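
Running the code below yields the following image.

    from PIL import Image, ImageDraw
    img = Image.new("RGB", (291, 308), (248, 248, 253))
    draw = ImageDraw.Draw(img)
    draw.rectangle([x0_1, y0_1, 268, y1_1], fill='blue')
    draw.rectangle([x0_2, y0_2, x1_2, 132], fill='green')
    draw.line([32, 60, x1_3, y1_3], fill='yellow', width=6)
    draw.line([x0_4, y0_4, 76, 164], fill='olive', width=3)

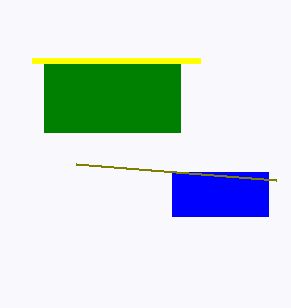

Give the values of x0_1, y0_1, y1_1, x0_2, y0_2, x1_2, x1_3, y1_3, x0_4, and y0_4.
x0_1 = 172
y0_1 = 172
y1_1 = 216
x0_2 = 44
y0_2 = 60
x1_2 = 180
x1_3 = 200
y1_3 = 60
x0_4 = 276
y0_4 = 180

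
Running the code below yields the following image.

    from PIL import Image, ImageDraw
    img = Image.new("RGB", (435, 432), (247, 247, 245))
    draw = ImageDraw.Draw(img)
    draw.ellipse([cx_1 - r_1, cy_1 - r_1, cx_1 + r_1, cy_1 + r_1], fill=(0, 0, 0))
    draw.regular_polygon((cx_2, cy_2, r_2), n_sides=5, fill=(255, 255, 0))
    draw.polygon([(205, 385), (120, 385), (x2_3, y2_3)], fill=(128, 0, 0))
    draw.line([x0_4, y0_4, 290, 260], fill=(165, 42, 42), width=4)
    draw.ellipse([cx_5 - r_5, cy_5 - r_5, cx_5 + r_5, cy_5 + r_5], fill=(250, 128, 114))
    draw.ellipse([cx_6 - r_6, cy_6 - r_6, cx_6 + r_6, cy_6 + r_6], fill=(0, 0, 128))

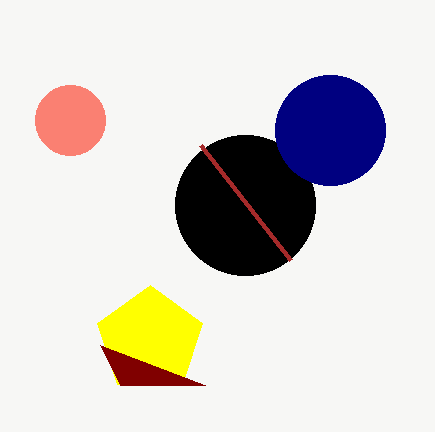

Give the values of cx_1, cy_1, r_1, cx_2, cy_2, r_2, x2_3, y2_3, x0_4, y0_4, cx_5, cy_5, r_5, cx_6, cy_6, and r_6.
cx_1 = 245; cy_1 = 205; r_1 = 70; cx_2 = 150; cy_2 = 340; r_2 = 55; x2_3 = 100; y2_3 = 345; x0_4 = 200; y0_4 = 145; cx_5 = 70; cy_5 = 120; r_5 = 35; cx_6 = 330; cy_6 = 130; r_6 = 55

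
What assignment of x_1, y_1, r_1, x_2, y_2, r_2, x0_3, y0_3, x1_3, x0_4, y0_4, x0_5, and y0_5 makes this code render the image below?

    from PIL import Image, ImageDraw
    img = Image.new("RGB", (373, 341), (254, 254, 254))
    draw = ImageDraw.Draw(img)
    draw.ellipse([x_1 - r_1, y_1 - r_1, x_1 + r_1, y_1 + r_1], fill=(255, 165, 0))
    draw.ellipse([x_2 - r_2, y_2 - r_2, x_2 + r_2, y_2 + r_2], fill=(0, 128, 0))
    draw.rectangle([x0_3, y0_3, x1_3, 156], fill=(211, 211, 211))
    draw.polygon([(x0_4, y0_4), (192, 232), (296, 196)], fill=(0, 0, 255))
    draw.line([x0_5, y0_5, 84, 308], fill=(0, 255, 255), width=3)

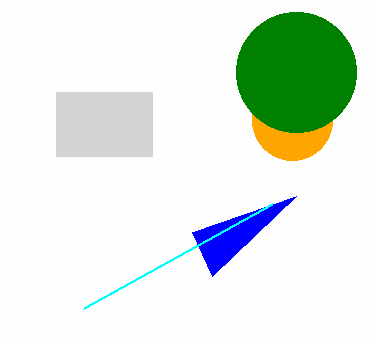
x_1 = 292; y_1 = 120; r_1 = 40; x_2 = 296; y_2 = 72; r_2 = 60; x0_3 = 56; y0_3 = 92; x1_3 = 152; x0_4 = 212; y0_4 = 276; x0_5 = 272; y0_5 = 204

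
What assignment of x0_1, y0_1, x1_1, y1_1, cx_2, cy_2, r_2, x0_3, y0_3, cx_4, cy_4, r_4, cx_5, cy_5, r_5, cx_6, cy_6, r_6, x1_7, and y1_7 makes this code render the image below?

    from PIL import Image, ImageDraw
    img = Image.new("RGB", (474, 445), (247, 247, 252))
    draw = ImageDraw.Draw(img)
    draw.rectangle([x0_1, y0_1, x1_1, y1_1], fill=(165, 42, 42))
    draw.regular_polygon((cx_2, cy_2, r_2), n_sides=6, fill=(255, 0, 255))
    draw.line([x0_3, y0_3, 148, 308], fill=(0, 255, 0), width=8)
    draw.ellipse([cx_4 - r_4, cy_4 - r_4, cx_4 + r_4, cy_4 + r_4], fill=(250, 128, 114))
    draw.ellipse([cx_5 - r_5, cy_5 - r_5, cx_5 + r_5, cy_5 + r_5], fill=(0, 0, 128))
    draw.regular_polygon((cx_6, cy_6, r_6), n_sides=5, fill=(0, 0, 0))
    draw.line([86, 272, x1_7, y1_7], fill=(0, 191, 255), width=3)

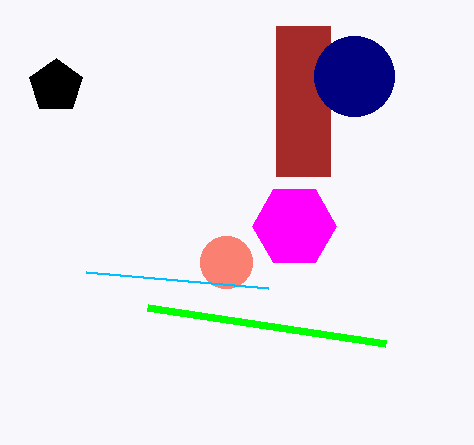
x0_1 = 276; y0_1 = 26; x1_1 = 330; y1_1 = 176; cx_2 = 294; cy_2 = 226; r_2 = 42; x0_3 = 386; y0_3 = 344; cx_4 = 226; cy_4 = 262; r_4 = 26; cx_5 = 354; cy_5 = 76; r_5 = 40; cx_6 = 56; cy_6 = 86; r_6 = 28; x1_7 = 268; y1_7 = 288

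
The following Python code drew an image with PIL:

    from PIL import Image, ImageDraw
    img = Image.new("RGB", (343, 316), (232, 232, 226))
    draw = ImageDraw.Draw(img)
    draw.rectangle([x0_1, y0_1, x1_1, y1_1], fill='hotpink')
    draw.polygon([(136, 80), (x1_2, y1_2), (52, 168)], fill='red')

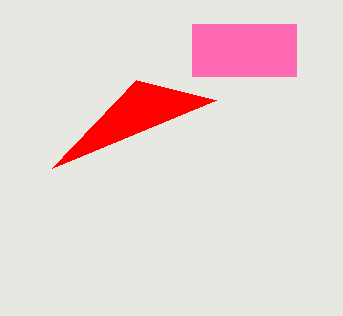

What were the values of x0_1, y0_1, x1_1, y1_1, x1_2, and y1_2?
x0_1 = 192, y0_1 = 24, x1_1 = 296, y1_1 = 76, x1_2 = 216, y1_2 = 100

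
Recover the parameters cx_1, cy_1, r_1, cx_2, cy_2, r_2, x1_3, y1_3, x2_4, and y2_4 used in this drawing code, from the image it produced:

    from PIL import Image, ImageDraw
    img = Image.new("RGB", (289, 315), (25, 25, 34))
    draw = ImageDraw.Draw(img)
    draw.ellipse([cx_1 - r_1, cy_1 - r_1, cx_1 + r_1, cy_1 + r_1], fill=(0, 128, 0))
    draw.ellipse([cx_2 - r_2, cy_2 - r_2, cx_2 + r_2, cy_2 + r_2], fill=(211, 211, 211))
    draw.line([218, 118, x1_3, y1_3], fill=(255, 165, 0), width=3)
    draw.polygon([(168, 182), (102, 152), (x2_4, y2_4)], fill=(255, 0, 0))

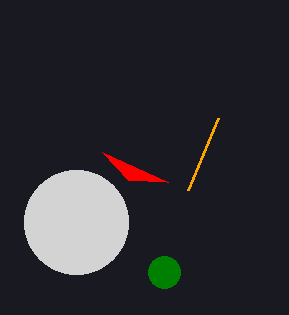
cx_1 = 164
cy_1 = 272
r_1 = 16
cx_2 = 76
cy_2 = 222
r_2 = 52
x1_3 = 188
y1_3 = 190
x2_4 = 128
y2_4 = 180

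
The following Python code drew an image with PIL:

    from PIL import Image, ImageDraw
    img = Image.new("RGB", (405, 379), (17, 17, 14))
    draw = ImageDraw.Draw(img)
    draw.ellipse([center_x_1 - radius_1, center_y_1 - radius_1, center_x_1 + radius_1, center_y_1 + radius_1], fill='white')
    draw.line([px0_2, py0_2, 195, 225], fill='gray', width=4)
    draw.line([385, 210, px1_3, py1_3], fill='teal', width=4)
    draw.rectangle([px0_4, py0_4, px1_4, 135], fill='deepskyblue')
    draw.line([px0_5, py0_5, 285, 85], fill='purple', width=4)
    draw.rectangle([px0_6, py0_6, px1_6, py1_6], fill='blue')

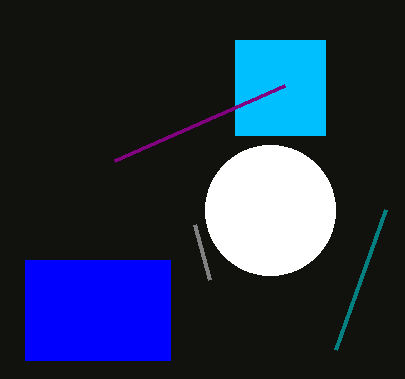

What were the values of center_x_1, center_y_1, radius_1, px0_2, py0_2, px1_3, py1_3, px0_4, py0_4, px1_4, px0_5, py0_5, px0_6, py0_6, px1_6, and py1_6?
center_x_1 = 270
center_y_1 = 210
radius_1 = 65
px0_2 = 210
py0_2 = 280
px1_3 = 335
py1_3 = 350
px0_4 = 235
py0_4 = 40
px1_4 = 325
px0_5 = 115
py0_5 = 160
px0_6 = 25
py0_6 = 260
px1_6 = 170
py1_6 = 360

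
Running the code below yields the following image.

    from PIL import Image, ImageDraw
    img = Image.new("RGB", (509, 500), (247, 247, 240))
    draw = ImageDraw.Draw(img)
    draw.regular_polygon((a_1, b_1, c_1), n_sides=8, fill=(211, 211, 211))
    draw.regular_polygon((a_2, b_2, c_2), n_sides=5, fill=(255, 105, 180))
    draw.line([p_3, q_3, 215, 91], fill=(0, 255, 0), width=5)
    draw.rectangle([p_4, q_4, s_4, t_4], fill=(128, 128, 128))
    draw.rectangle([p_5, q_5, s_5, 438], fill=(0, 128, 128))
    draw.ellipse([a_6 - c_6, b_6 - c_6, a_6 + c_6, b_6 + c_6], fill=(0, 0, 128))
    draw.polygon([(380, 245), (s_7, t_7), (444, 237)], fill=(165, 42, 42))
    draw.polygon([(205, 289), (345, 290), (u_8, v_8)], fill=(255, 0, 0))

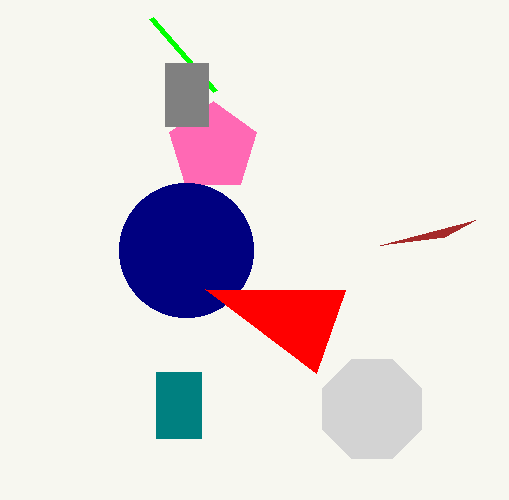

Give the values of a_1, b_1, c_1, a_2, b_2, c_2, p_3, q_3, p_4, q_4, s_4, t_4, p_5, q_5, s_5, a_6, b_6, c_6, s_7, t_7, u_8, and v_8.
a_1 = 372
b_1 = 409
c_1 = 54
a_2 = 213
b_2 = 147
c_2 = 46
p_3 = 151
q_3 = 18
p_4 = 165
q_4 = 63
s_4 = 208
t_4 = 126
p_5 = 156
q_5 = 372
s_5 = 201
a_6 = 186
b_6 = 250
c_6 = 67
s_7 = 475
t_7 = 220
u_8 = 316
v_8 = 373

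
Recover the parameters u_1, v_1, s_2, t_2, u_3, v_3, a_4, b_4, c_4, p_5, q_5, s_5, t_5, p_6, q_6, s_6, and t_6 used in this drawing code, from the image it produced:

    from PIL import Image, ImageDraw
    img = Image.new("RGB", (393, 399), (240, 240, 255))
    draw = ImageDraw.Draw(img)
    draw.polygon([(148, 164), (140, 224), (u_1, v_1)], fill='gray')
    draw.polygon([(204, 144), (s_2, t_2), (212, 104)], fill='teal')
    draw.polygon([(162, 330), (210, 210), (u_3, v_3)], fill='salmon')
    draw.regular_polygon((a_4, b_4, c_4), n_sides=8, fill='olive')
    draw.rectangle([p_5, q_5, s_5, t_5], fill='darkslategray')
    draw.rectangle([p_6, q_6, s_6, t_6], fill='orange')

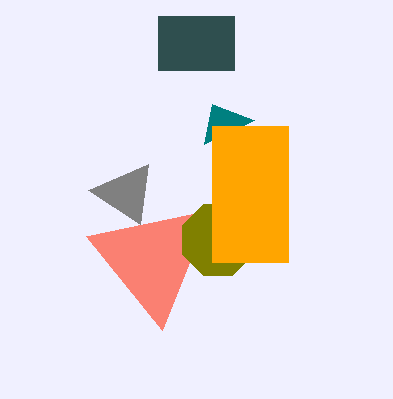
u_1 = 88, v_1 = 190, s_2 = 254, t_2 = 120, u_3 = 86, v_3 = 236, a_4 = 218, b_4 = 240, c_4 = 38, p_5 = 158, q_5 = 16, s_5 = 234, t_5 = 70, p_6 = 212, q_6 = 126, s_6 = 288, t_6 = 262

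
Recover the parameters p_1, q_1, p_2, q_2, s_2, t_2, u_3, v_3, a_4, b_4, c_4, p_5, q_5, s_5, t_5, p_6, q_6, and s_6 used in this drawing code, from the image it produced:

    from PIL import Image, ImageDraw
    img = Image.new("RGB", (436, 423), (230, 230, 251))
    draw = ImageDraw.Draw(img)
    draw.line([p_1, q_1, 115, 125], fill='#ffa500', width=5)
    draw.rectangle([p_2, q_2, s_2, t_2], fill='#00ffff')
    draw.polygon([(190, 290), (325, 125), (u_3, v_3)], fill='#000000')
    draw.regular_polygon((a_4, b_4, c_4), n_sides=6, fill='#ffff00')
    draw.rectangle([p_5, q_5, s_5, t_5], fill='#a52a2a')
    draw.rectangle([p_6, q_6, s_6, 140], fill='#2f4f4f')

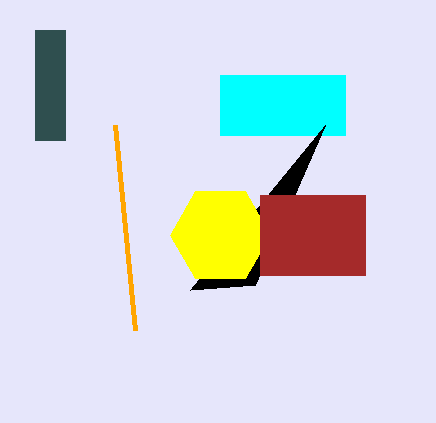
p_1 = 135
q_1 = 330
p_2 = 220
q_2 = 75
s_2 = 345
t_2 = 135
u_3 = 255
v_3 = 285
a_4 = 220
b_4 = 235
c_4 = 50
p_5 = 260
q_5 = 195
s_5 = 365
t_5 = 275
p_6 = 35
q_6 = 30
s_6 = 65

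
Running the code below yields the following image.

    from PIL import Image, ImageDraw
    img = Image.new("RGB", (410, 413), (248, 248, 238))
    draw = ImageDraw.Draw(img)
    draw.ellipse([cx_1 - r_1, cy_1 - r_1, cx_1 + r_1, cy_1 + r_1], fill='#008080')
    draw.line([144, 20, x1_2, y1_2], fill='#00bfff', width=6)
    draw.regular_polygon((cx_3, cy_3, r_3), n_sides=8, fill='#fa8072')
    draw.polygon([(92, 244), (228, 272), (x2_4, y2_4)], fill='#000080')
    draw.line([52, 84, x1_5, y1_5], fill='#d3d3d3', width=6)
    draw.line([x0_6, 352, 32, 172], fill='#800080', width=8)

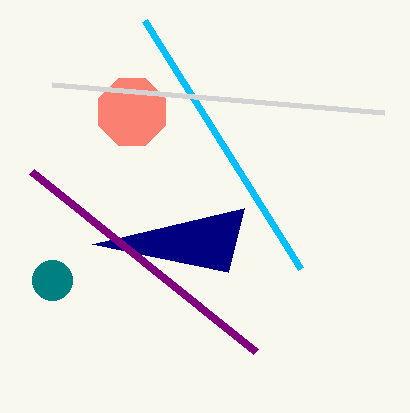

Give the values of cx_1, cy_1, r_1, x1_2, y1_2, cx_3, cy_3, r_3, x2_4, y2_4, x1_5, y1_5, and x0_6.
cx_1 = 52, cy_1 = 280, r_1 = 20, x1_2 = 300, y1_2 = 268, cx_3 = 132, cy_3 = 112, r_3 = 36, x2_4 = 244, y2_4 = 208, x1_5 = 384, y1_5 = 112, x0_6 = 256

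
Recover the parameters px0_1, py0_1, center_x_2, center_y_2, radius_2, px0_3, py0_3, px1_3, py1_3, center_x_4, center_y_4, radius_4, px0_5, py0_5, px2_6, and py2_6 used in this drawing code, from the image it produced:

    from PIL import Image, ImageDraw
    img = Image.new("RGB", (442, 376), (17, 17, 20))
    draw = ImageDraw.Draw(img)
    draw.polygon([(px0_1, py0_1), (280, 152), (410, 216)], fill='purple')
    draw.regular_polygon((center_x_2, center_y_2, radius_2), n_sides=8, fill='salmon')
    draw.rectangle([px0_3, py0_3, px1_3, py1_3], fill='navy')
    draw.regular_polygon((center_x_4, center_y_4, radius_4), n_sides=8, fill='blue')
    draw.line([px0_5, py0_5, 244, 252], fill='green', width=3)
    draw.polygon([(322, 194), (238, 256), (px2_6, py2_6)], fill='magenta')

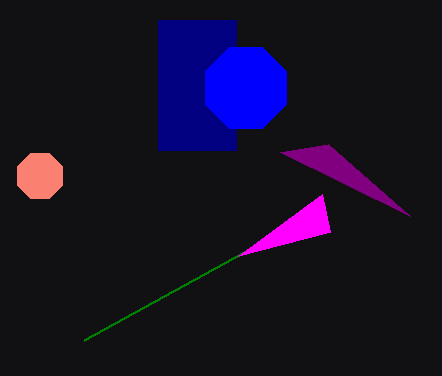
px0_1 = 328; py0_1 = 144; center_x_2 = 40; center_y_2 = 176; radius_2 = 24; px0_3 = 158; py0_3 = 20; px1_3 = 236; py1_3 = 150; center_x_4 = 246; center_y_4 = 88; radius_4 = 44; px0_5 = 84; py0_5 = 340; px2_6 = 330; py2_6 = 232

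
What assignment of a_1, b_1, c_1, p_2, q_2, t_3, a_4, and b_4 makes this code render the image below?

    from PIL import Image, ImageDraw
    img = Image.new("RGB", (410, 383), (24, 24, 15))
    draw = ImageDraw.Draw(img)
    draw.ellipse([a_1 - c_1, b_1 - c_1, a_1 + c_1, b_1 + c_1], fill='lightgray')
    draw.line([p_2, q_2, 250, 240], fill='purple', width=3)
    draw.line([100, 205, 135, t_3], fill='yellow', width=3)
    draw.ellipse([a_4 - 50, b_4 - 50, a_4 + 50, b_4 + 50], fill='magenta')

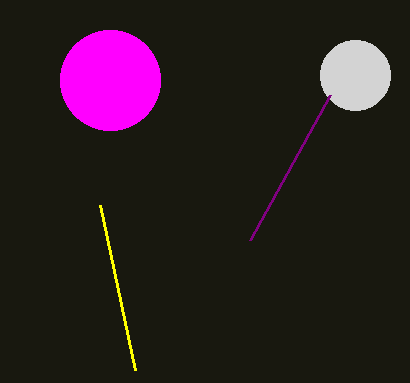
a_1 = 355; b_1 = 75; c_1 = 35; p_2 = 330; q_2 = 95; t_3 = 370; a_4 = 110; b_4 = 80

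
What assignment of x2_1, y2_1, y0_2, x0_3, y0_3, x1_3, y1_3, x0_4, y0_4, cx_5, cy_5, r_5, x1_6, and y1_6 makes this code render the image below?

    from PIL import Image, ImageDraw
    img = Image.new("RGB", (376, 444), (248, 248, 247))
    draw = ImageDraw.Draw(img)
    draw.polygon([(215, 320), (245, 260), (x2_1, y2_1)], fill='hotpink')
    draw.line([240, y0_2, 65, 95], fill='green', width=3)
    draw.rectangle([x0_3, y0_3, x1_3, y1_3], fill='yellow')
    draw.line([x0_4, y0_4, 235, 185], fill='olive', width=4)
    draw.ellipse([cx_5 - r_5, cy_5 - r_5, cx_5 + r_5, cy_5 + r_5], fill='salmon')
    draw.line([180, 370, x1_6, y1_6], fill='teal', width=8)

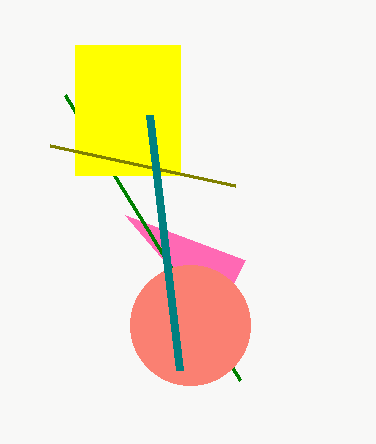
x2_1 = 125, y2_1 = 215, y0_2 = 380, x0_3 = 75, y0_3 = 45, x1_3 = 180, y1_3 = 175, x0_4 = 50, y0_4 = 145, cx_5 = 190, cy_5 = 325, r_5 = 60, x1_6 = 150, y1_6 = 115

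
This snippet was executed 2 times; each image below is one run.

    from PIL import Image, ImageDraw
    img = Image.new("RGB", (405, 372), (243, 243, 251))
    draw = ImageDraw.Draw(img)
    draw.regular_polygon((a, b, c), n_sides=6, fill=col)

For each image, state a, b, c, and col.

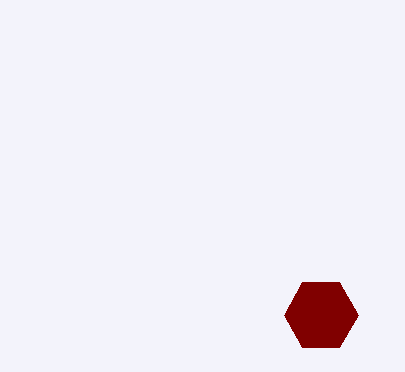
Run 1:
a = 321, b = 315, c = 37, col = 'maroon'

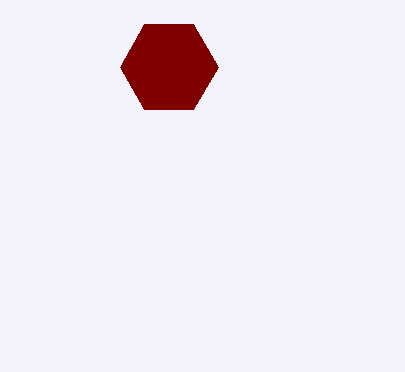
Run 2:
a = 169; b = 67; c = 49; col = 'maroon'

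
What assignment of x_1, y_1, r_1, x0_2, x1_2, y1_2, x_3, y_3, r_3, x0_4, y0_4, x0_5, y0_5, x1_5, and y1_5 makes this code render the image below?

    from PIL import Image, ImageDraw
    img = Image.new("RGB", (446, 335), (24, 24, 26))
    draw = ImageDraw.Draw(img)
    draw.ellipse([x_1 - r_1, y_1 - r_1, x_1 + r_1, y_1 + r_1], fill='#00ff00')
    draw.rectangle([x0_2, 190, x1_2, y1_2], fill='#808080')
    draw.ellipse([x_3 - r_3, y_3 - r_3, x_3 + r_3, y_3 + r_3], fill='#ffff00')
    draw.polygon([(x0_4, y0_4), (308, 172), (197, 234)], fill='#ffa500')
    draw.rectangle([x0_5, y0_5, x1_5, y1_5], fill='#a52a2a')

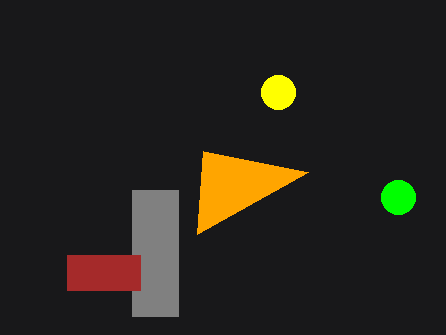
x_1 = 398, y_1 = 197, r_1 = 17, x0_2 = 132, x1_2 = 178, y1_2 = 316, x_3 = 278, y_3 = 92, r_3 = 17, x0_4 = 203, y0_4 = 151, x0_5 = 67, y0_5 = 255, x1_5 = 140, y1_5 = 290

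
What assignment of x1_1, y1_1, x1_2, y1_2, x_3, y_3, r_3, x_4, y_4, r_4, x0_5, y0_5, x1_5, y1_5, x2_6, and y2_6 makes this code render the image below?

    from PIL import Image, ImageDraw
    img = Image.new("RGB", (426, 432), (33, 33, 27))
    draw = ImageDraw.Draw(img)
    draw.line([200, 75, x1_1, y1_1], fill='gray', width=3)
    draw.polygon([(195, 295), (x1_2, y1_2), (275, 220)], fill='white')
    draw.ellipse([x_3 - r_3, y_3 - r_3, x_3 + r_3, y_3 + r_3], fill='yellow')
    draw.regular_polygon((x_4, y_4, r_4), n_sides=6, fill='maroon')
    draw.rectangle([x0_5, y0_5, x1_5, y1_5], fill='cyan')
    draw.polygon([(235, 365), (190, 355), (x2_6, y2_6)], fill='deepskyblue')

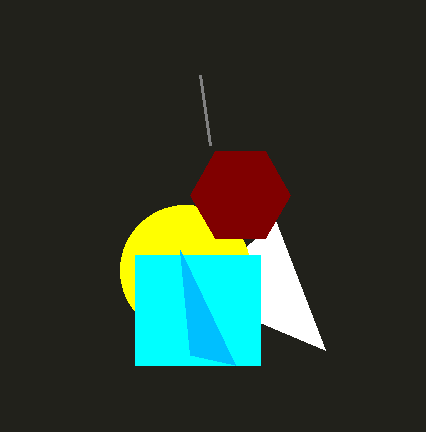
x1_1 = 210, y1_1 = 145, x1_2 = 325, y1_2 = 350, x_3 = 185, y_3 = 270, r_3 = 65, x_4 = 240, y_4 = 195, r_4 = 50, x0_5 = 135, y0_5 = 255, x1_5 = 260, y1_5 = 365, x2_6 = 180, y2_6 = 250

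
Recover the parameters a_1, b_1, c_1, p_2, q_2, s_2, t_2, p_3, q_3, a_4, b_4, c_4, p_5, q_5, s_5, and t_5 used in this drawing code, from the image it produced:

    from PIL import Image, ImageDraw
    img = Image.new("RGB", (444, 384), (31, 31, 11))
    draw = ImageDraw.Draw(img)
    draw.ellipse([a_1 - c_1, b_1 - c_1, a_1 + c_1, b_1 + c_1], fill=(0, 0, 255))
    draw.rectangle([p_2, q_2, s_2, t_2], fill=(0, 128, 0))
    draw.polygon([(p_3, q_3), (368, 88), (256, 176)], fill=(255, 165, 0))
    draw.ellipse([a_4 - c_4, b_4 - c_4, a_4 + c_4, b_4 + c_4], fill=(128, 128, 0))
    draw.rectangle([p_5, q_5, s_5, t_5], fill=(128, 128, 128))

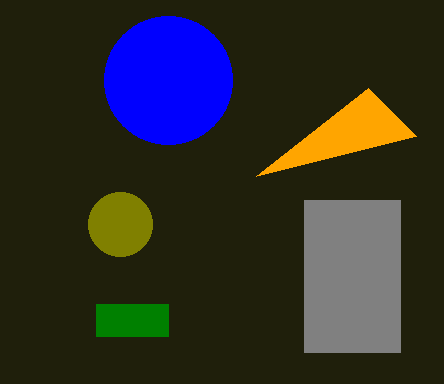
a_1 = 168
b_1 = 80
c_1 = 64
p_2 = 96
q_2 = 304
s_2 = 168
t_2 = 336
p_3 = 416
q_3 = 136
a_4 = 120
b_4 = 224
c_4 = 32
p_5 = 304
q_5 = 200
s_5 = 400
t_5 = 352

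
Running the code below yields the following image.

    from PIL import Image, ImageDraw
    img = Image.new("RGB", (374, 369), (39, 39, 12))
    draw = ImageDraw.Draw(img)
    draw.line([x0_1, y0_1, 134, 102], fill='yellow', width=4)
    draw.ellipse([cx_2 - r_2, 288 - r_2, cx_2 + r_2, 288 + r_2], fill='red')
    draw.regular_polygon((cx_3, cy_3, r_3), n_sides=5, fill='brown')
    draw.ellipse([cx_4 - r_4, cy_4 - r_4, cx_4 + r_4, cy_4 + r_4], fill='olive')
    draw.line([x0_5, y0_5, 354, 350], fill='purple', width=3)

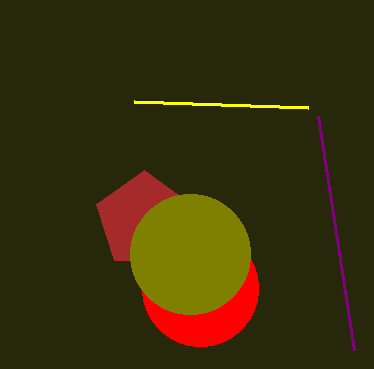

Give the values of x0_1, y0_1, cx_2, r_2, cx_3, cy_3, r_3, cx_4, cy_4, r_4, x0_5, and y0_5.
x0_1 = 308, y0_1 = 108, cx_2 = 200, r_2 = 58, cx_3 = 144, cy_3 = 220, r_3 = 50, cx_4 = 190, cy_4 = 254, r_4 = 60, x0_5 = 318, y0_5 = 116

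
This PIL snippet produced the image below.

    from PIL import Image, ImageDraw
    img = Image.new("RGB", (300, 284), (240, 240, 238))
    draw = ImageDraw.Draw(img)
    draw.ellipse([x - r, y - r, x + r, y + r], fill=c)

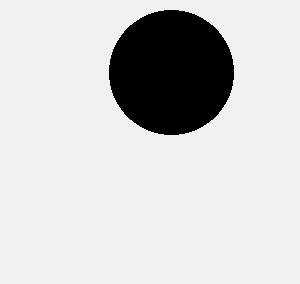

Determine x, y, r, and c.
x = 171, y = 72, r = 62, c = 'black'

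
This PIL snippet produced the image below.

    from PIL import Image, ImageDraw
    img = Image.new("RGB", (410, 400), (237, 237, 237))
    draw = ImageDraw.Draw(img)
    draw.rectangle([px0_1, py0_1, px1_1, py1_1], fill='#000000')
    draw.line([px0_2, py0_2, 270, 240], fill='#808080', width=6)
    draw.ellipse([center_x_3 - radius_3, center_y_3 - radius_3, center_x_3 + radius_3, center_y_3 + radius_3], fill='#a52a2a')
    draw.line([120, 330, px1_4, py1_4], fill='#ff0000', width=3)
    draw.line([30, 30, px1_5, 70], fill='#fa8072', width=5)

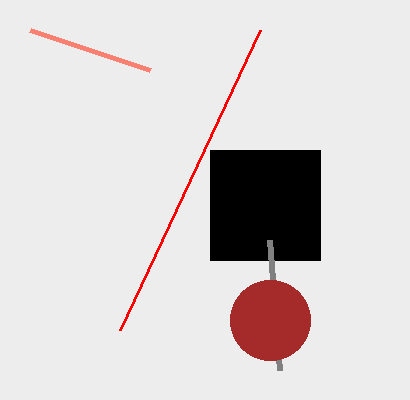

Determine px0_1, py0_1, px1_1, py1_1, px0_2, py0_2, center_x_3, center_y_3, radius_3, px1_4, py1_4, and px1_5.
px0_1 = 210, py0_1 = 150, px1_1 = 320, py1_1 = 260, px0_2 = 280, py0_2 = 370, center_x_3 = 270, center_y_3 = 320, radius_3 = 40, px1_4 = 260, py1_4 = 30, px1_5 = 150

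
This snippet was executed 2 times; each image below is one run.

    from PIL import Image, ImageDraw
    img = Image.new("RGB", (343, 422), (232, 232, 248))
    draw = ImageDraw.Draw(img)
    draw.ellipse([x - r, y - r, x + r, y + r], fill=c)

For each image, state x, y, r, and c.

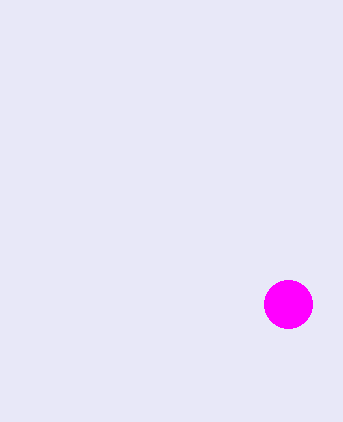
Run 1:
x = 288
y = 304
r = 24
c = 'magenta'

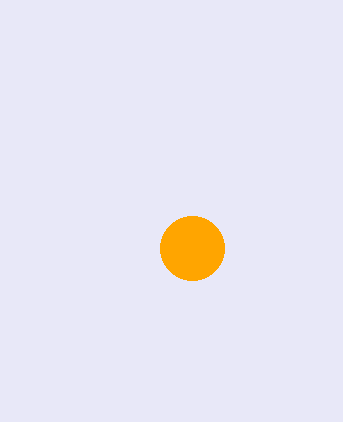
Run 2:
x = 192, y = 248, r = 32, c = 'orange'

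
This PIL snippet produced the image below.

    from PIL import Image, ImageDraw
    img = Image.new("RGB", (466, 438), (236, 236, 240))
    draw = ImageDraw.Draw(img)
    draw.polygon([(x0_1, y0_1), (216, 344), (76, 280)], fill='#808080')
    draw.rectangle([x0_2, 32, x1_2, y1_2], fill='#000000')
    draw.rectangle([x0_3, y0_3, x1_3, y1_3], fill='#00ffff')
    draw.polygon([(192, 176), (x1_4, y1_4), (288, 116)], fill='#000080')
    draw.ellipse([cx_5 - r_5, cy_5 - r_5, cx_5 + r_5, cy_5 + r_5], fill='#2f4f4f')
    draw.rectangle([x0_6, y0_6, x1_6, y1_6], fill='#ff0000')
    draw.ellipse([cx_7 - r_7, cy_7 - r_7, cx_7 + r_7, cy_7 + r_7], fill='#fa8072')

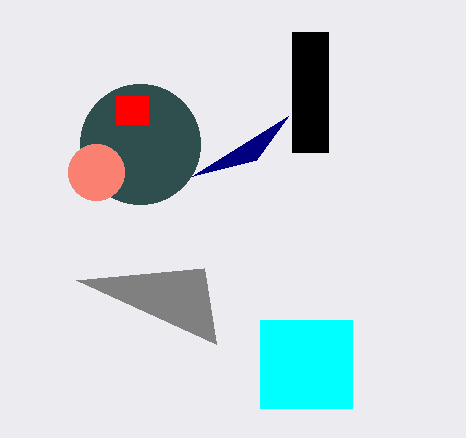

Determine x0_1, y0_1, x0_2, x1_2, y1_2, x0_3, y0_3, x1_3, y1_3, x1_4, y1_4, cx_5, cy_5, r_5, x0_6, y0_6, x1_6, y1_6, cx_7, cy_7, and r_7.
x0_1 = 204
y0_1 = 268
x0_2 = 292
x1_2 = 328
y1_2 = 152
x0_3 = 260
y0_3 = 320
x1_3 = 352
y1_3 = 408
x1_4 = 256
y1_4 = 160
cx_5 = 140
cy_5 = 144
r_5 = 60
x0_6 = 116
y0_6 = 96
x1_6 = 148
y1_6 = 124
cx_7 = 96
cy_7 = 172
r_7 = 28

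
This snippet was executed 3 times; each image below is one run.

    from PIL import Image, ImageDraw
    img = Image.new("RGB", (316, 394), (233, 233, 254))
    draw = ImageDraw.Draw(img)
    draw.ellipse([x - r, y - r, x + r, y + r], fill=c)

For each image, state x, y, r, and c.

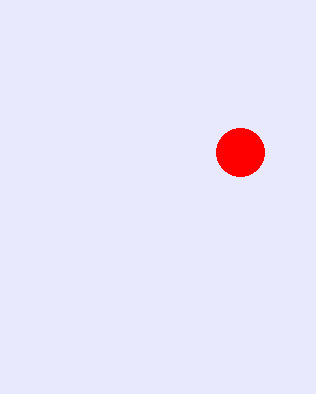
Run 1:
x = 240; y = 152; r = 24; c = 'red'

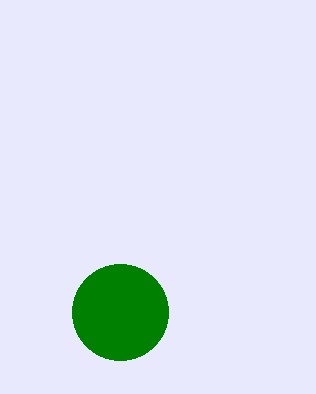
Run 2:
x = 120, y = 312, r = 48, c = 'green'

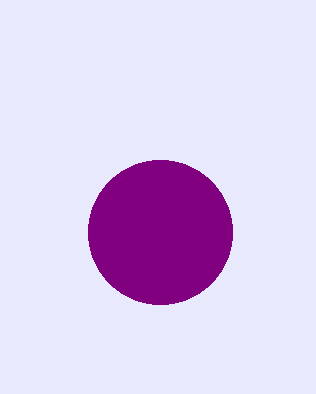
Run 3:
x = 160; y = 232; r = 72; c = 'purple'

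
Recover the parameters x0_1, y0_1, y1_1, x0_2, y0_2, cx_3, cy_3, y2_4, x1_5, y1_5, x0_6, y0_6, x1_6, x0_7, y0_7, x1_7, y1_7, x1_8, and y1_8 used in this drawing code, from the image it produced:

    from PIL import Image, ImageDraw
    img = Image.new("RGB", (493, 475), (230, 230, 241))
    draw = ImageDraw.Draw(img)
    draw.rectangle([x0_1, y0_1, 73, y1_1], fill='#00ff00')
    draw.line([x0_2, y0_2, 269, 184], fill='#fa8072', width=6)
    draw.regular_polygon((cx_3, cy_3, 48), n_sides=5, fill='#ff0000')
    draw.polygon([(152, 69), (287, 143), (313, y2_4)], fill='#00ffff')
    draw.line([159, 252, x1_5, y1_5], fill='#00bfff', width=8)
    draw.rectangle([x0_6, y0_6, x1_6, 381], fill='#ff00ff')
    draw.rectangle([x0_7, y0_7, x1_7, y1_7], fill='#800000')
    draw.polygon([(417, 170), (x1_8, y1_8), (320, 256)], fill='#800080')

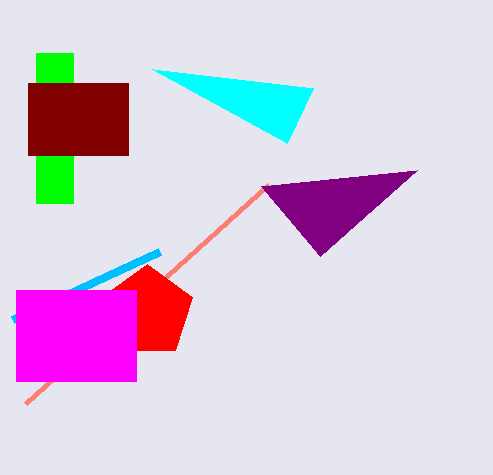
x0_1 = 36
y0_1 = 53
y1_1 = 203
x0_2 = 26
y0_2 = 403
cx_3 = 147
cy_3 = 312
y2_4 = 88
x1_5 = 12
y1_5 = 320
x0_6 = 16
y0_6 = 290
x1_6 = 136
x0_7 = 28
y0_7 = 83
x1_7 = 128
y1_7 = 155
x1_8 = 261
y1_8 = 186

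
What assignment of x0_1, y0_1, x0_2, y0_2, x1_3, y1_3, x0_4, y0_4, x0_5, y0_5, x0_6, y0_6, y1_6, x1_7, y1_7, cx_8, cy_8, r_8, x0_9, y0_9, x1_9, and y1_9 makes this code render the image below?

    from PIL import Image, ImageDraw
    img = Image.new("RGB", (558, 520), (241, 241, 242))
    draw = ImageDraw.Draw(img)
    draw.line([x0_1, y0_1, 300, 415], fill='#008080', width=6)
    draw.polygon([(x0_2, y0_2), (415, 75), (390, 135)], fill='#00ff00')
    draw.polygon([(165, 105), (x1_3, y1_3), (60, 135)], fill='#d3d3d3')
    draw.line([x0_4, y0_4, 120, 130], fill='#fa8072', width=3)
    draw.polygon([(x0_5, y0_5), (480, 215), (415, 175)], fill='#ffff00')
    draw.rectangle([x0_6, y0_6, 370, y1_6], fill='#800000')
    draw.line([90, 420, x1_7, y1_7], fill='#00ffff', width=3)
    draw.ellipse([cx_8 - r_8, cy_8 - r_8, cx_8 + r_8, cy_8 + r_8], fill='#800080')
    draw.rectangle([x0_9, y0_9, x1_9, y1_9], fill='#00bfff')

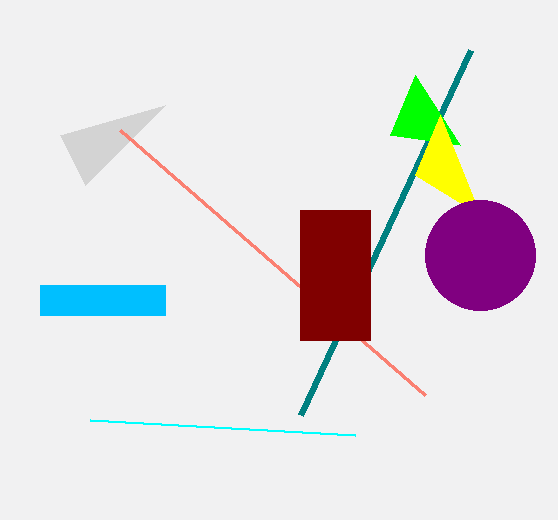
x0_1 = 470; y0_1 = 50; x0_2 = 460; y0_2 = 145; x1_3 = 85; y1_3 = 185; x0_4 = 425; y0_4 = 395; x0_5 = 440; y0_5 = 115; x0_6 = 300; y0_6 = 210; y1_6 = 340; x1_7 = 355; y1_7 = 435; cx_8 = 480; cy_8 = 255; r_8 = 55; x0_9 = 40; y0_9 = 285; x1_9 = 165; y1_9 = 315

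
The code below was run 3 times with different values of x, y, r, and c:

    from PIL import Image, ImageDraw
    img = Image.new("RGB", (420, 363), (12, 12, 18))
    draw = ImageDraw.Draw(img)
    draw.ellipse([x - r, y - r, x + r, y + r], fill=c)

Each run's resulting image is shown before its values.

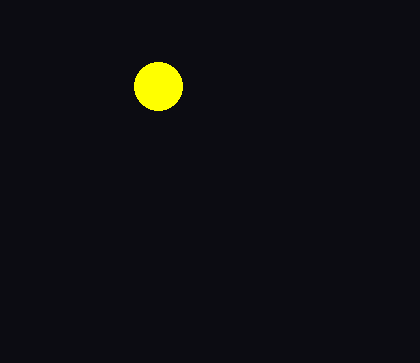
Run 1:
x = 158, y = 86, r = 24, c = 'yellow'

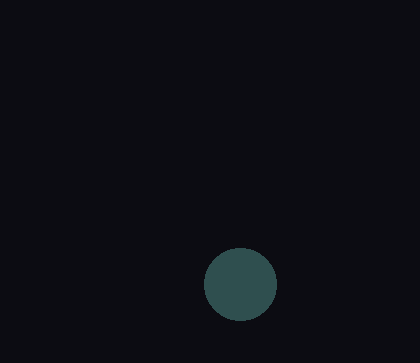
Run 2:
x = 240, y = 284, r = 36, c = 'darkslategray'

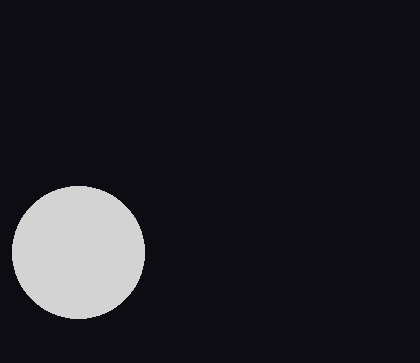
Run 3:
x = 78, y = 252, r = 66, c = 'lightgray'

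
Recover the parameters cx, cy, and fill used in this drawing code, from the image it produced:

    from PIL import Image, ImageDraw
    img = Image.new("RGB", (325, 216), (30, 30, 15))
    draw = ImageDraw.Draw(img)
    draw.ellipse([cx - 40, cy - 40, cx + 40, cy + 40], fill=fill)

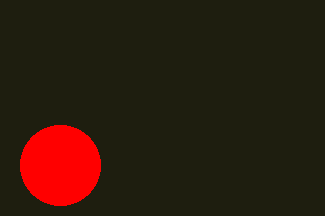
cx = 60
cy = 165
fill = 'red'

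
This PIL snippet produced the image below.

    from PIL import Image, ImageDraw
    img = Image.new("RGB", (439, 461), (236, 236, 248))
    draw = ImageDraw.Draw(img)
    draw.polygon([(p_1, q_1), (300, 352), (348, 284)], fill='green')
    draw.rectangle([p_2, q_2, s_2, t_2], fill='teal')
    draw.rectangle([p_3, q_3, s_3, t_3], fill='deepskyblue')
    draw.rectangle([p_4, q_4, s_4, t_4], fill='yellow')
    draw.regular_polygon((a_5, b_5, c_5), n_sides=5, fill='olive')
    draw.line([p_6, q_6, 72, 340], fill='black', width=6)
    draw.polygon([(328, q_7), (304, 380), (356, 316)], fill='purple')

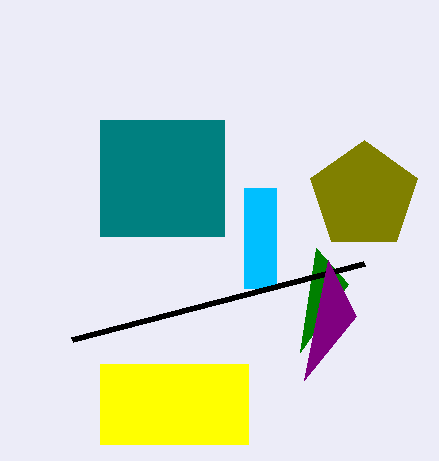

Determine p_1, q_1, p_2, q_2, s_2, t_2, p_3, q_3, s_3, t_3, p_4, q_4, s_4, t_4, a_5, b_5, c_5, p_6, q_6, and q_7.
p_1 = 316, q_1 = 248, p_2 = 100, q_2 = 120, s_2 = 224, t_2 = 236, p_3 = 244, q_3 = 188, s_3 = 276, t_3 = 288, p_4 = 100, q_4 = 364, s_4 = 248, t_4 = 444, a_5 = 364, b_5 = 196, c_5 = 56, p_6 = 364, q_6 = 264, q_7 = 260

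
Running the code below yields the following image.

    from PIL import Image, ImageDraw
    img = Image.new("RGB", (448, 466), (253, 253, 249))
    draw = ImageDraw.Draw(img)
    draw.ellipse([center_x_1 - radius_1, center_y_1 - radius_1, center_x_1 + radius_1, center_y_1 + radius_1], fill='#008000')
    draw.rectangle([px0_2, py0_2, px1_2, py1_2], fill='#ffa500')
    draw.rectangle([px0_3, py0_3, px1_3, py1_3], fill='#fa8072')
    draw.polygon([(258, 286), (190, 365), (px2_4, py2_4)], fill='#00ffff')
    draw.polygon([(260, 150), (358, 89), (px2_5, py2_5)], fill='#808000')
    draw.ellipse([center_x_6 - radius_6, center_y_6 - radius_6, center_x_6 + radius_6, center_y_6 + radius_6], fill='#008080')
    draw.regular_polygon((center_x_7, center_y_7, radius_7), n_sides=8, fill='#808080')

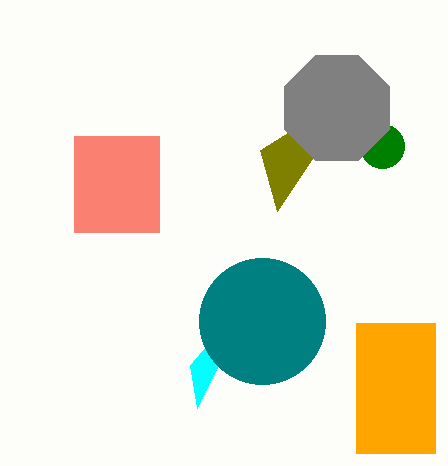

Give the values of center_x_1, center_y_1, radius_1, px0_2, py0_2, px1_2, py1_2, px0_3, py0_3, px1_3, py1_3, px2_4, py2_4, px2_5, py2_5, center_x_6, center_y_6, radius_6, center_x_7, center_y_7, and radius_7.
center_x_1 = 382
center_y_1 = 146
radius_1 = 22
px0_2 = 356
py0_2 = 323
px1_2 = 435
py1_2 = 453
px0_3 = 74
py0_3 = 136
px1_3 = 159
py1_3 = 232
px2_4 = 197
py2_4 = 408
px2_5 = 277
py2_5 = 211
center_x_6 = 262
center_y_6 = 321
radius_6 = 63
center_x_7 = 337
center_y_7 = 108
radius_7 = 57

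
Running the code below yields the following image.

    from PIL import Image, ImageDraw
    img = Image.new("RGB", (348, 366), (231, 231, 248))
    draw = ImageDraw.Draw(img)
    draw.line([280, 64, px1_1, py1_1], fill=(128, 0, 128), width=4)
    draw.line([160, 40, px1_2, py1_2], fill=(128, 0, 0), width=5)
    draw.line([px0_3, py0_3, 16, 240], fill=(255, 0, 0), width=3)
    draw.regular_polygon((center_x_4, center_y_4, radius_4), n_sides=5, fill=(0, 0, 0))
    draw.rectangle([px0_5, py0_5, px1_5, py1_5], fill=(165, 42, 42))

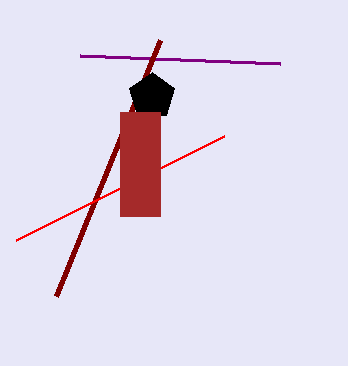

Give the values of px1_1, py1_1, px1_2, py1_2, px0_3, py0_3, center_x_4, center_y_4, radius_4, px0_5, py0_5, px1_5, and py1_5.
px1_1 = 80
py1_1 = 56
px1_2 = 56
py1_2 = 296
px0_3 = 224
py0_3 = 136
center_x_4 = 152
center_y_4 = 96
radius_4 = 24
px0_5 = 120
py0_5 = 112
px1_5 = 160
py1_5 = 216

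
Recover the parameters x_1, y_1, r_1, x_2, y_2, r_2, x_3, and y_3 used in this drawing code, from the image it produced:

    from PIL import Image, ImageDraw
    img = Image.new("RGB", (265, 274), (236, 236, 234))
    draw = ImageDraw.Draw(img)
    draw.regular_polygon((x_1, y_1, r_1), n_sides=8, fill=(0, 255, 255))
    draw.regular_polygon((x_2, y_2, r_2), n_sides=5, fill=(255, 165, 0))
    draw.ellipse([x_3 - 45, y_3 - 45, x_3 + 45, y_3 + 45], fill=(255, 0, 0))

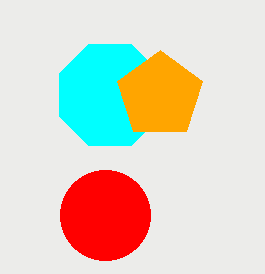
x_1 = 110
y_1 = 95
r_1 = 55
x_2 = 160
y_2 = 95
r_2 = 45
x_3 = 105
y_3 = 215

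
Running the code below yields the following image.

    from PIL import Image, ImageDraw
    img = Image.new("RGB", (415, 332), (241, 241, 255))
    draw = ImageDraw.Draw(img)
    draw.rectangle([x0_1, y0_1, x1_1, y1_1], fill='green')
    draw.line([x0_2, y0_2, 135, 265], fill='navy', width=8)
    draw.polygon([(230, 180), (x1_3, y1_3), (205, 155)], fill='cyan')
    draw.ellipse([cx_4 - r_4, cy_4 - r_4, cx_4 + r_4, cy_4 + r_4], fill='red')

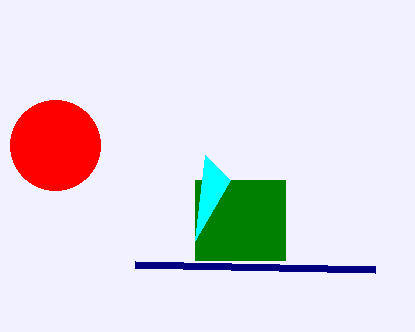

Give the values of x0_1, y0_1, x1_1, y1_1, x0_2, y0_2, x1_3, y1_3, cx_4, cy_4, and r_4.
x0_1 = 195
y0_1 = 180
x1_1 = 285
y1_1 = 260
x0_2 = 375
y0_2 = 270
x1_3 = 195
y1_3 = 240
cx_4 = 55
cy_4 = 145
r_4 = 45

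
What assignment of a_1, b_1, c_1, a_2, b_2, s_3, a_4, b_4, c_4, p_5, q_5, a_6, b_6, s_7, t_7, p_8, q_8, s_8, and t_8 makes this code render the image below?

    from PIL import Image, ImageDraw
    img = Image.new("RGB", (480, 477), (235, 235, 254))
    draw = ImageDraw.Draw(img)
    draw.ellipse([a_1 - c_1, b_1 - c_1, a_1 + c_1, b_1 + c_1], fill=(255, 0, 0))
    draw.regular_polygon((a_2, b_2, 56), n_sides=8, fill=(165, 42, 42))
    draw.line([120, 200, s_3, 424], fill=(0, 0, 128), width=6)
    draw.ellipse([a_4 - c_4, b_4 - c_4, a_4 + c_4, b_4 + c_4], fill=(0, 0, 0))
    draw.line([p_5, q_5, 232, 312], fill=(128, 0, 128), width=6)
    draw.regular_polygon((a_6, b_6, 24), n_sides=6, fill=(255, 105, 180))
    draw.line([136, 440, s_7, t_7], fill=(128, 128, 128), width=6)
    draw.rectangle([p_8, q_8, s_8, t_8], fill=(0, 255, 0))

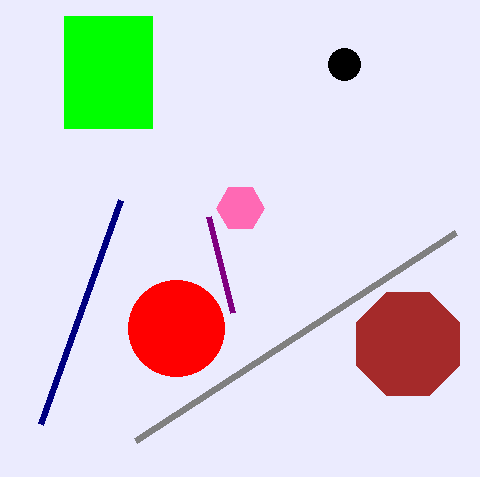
a_1 = 176, b_1 = 328, c_1 = 48, a_2 = 408, b_2 = 344, s_3 = 40, a_4 = 344, b_4 = 64, c_4 = 16, p_5 = 208, q_5 = 216, a_6 = 240, b_6 = 208, s_7 = 456, t_7 = 232, p_8 = 64, q_8 = 16, s_8 = 152, t_8 = 128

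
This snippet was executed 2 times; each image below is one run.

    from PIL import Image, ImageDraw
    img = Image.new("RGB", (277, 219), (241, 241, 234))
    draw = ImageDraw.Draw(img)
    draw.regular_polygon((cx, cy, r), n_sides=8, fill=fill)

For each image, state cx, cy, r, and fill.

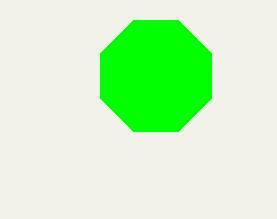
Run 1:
cx = 156; cy = 76; r = 60; fill = 'lime'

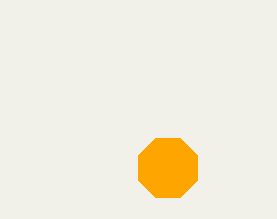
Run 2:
cx = 168, cy = 168, r = 32, fill = 'orange'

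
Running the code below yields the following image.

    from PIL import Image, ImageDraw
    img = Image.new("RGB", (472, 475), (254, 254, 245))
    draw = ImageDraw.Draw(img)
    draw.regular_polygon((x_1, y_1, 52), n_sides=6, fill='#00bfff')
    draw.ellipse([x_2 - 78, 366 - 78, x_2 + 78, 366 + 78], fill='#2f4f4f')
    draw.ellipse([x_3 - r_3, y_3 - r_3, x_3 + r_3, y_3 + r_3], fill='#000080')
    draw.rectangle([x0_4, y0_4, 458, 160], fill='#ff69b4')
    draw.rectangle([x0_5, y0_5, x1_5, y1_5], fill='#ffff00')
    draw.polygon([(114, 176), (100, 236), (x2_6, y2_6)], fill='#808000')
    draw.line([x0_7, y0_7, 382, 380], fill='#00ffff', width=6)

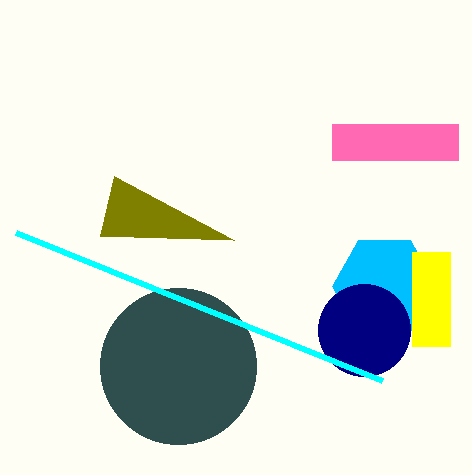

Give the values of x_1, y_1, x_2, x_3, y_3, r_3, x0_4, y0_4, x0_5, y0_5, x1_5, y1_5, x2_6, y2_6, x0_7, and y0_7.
x_1 = 384
y_1 = 286
x_2 = 178
x_3 = 364
y_3 = 330
r_3 = 46
x0_4 = 332
y0_4 = 124
x0_5 = 412
y0_5 = 252
x1_5 = 450
y1_5 = 346
x2_6 = 234
y2_6 = 240
x0_7 = 16
y0_7 = 232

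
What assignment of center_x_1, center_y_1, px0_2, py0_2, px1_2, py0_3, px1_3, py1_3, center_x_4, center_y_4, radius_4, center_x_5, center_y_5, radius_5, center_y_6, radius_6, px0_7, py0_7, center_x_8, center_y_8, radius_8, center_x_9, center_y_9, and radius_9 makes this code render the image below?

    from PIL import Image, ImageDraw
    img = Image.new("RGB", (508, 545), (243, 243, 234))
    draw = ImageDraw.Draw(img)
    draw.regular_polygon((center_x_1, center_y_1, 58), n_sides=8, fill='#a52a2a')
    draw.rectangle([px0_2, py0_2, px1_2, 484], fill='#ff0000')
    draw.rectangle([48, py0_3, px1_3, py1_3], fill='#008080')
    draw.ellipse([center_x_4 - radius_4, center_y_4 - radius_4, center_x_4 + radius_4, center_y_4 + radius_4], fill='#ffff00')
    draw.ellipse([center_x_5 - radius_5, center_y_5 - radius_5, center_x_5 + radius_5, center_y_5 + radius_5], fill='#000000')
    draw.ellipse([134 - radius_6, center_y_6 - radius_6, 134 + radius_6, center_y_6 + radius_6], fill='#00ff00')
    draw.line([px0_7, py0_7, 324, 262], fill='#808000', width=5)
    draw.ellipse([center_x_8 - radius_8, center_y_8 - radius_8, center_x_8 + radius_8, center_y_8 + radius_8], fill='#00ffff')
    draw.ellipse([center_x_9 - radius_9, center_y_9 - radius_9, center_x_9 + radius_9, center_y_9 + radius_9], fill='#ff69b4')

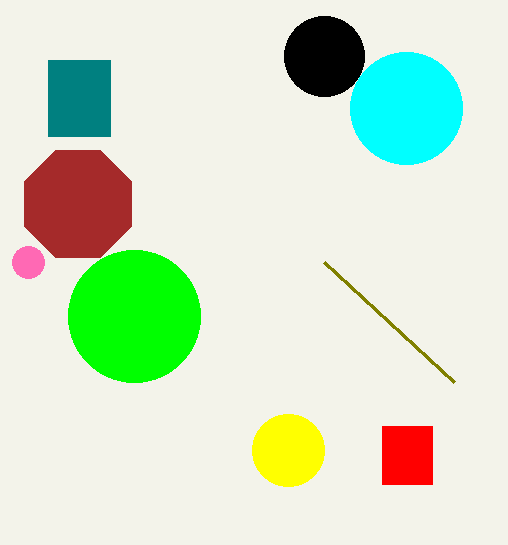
center_x_1 = 78; center_y_1 = 204; px0_2 = 382; py0_2 = 426; px1_2 = 432; py0_3 = 60; px1_3 = 110; py1_3 = 136; center_x_4 = 288; center_y_4 = 450; radius_4 = 36; center_x_5 = 324; center_y_5 = 56; radius_5 = 40; center_y_6 = 316; radius_6 = 66; px0_7 = 454; py0_7 = 382; center_x_8 = 406; center_y_8 = 108; radius_8 = 56; center_x_9 = 28; center_y_9 = 262; radius_9 = 16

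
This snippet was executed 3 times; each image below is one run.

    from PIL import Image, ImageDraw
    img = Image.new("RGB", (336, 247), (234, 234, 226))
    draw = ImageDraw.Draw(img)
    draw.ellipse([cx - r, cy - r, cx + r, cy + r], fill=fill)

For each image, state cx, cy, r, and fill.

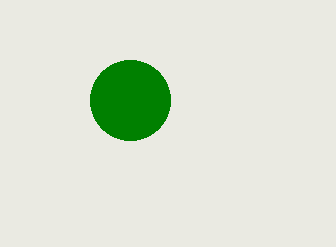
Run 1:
cx = 130; cy = 100; r = 40; fill = 'green'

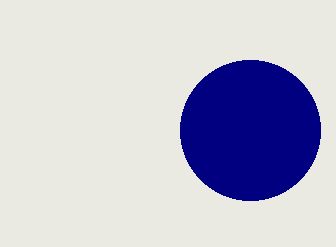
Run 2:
cx = 250, cy = 130, r = 70, fill = 'navy'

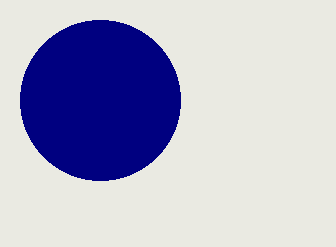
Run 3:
cx = 100, cy = 100, r = 80, fill = 'navy'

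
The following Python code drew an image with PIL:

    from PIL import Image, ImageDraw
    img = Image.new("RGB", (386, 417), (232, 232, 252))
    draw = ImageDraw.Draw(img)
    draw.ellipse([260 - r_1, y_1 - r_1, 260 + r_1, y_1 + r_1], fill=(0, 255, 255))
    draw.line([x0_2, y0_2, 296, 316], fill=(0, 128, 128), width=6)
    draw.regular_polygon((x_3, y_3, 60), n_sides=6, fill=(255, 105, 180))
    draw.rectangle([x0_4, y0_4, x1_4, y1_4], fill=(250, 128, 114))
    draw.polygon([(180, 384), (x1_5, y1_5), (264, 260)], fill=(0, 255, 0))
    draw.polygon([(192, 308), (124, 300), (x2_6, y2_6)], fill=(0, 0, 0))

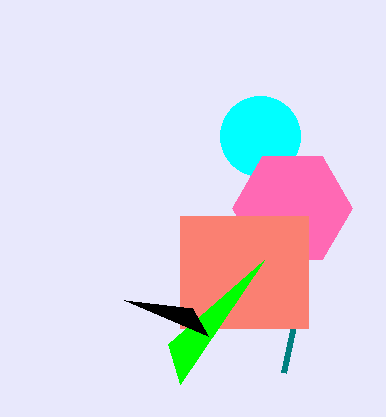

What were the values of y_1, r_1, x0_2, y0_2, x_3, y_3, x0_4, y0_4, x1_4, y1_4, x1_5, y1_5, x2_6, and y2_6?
y_1 = 136
r_1 = 40
x0_2 = 284
y0_2 = 372
x_3 = 292
y_3 = 208
x0_4 = 180
y0_4 = 216
x1_4 = 308
y1_4 = 328
x1_5 = 168
y1_5 = 344
x2_6 = 208
y2_6 = 336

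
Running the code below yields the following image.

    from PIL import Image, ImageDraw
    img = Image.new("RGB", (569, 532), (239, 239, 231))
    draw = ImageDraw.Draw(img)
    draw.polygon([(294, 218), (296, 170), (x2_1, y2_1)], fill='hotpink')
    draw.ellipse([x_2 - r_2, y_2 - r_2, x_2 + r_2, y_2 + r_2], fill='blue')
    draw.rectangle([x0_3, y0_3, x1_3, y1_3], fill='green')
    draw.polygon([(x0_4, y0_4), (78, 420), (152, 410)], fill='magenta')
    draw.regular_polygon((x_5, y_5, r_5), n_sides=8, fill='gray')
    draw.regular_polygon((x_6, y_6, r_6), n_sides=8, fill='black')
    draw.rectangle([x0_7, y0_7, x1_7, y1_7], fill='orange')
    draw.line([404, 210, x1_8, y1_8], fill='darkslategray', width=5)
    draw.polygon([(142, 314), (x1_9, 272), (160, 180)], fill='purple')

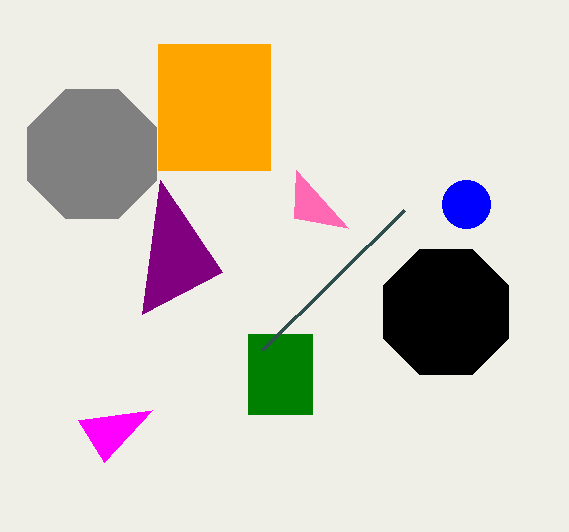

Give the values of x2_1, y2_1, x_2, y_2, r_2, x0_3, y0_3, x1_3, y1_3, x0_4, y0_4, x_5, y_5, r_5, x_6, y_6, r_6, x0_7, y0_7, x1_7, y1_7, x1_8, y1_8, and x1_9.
x2_1 = 348, y2_1 = 228, x_2 = 466, y_2 = 204, r_2 = 24, x0_3 = 248, y0_3 = 334, x1_3 = 312, y1_3 = 414, x0_4 = 104, y0_4 = 462, x_5 = 92, y_5 = 154, r_5 = 70, x_6 = 446, y_6 = 312, r_6 = 68, x0_7 = 158, y0_7 = 44, x1_7 = 270, y1_7 = 170, x1_8 = 262, y1_8 = 350, x1_9 = 222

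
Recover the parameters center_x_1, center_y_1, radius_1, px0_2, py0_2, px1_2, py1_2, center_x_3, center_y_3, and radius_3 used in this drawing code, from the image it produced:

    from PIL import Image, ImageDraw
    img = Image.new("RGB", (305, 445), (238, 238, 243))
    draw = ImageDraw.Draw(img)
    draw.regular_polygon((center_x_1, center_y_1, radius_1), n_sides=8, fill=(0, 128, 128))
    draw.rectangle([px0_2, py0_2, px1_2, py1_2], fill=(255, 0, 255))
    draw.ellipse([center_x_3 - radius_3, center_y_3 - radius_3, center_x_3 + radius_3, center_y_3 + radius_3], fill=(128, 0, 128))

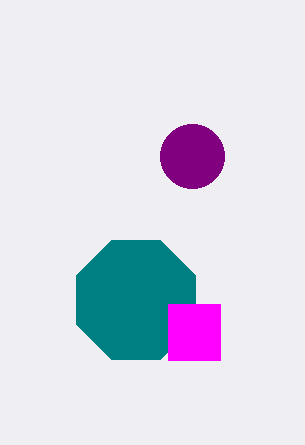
center_x_1 = 136; center_y_1 = 300; radius_1 = 64; px0_2 = 168; py0_2 = 304; px1_2 = 220; py1_2 = 360; center_x_3 = 192; center_y_3 = 156; radius_3 = 32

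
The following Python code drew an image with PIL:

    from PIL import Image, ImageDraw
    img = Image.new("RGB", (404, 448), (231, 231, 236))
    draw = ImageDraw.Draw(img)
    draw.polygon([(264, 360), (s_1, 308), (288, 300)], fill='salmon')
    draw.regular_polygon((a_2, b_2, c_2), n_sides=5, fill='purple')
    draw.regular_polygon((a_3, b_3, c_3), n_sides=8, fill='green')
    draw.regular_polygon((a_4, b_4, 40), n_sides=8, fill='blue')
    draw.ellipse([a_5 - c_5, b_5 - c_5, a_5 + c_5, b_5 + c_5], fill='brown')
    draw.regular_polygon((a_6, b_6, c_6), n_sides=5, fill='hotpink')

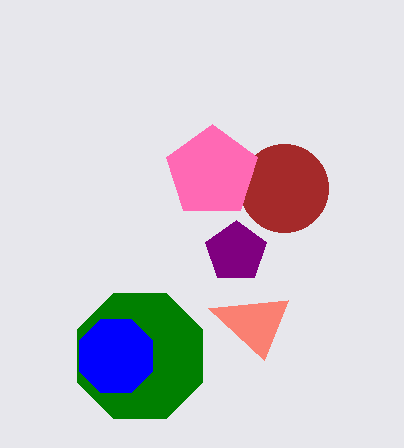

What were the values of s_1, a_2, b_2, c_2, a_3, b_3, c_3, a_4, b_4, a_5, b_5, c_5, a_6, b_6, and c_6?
s_1 = 208
a_2 = 236
b_2 = 252
c_2 = 32
a_3 = 140
b_3 = 356
c_3 = 68
a_4 = 116
b_4 = 356
a_5 = 284
b_5 = 188
c_5 = 44
a_6 = 212
b_6 = 172
c_6 = 48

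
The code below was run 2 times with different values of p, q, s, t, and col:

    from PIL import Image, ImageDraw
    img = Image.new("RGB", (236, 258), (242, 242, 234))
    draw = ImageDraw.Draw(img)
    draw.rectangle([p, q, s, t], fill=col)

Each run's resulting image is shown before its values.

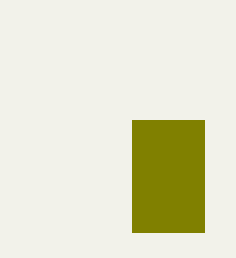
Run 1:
p = 132; q = 120; s = 204; t = 232; col = 'olive'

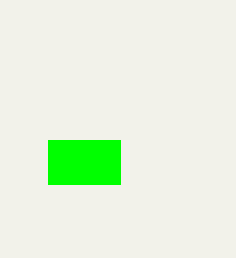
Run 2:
p = 48
q = 140
s = 120
t = 184
col = 'lime'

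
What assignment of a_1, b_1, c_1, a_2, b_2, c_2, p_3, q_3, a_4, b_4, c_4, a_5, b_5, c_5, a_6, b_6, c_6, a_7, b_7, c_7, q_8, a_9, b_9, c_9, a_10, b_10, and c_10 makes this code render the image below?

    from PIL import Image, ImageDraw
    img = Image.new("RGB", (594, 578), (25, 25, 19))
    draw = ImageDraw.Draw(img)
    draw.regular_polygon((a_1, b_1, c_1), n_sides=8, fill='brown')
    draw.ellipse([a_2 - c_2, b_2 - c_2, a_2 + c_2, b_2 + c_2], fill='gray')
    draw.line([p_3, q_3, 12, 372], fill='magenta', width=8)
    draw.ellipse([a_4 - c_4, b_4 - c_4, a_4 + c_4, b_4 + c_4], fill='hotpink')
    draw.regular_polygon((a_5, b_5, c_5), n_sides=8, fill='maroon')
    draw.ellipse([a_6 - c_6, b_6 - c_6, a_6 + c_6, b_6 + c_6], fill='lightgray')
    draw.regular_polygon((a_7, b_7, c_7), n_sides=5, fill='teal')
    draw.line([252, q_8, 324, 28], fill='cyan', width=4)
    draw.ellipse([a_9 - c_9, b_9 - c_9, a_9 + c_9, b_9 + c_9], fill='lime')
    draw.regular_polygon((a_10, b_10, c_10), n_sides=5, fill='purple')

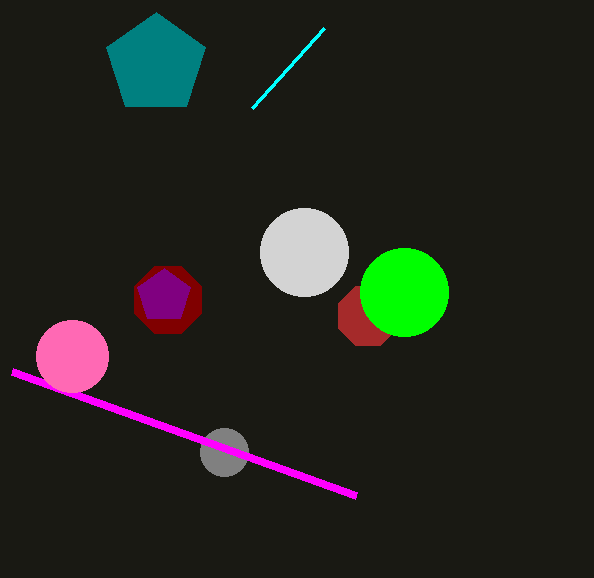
a_1 = 368
b_1 = 316
c_1 = 32
a_2 = 224
b_2 = 452
c_2 = 24
p_3 = 356
q_3 = 496
a_4 = 72
b_4 = 356
c_4 = 36
a_5 = 168
b_5 = 300
c_5 = 36
a_6 = 304
b_6 = 252
c_6 = 44
a_7 = 156
b_7 = 64
c_7 = 52
q_8 = 108
a_9 = 404
b_9 = 292
c_9 = 44
a_10 = 164
b_10 = 296
c_10 = 28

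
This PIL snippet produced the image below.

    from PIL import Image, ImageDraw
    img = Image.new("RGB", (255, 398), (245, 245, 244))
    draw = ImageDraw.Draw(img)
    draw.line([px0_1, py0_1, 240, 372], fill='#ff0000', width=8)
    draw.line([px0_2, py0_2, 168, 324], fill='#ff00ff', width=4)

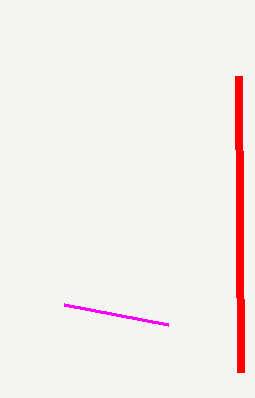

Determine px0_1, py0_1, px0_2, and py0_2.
px0_1 = 238
py0_1 = 76
px0_2 = 64
py0_2 = 304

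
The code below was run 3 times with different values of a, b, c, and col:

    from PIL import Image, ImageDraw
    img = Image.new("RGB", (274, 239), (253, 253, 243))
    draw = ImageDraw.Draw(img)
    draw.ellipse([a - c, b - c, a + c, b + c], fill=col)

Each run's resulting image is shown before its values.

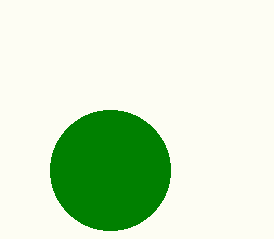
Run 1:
a = 110; b = 170; c = 60; col = 'green'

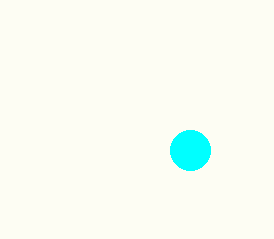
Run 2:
a = 190, b = 150, c = 20, col = 'cyan'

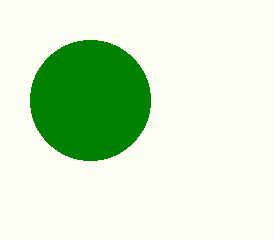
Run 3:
a = 90; b = 100; c = 60; col = 'green'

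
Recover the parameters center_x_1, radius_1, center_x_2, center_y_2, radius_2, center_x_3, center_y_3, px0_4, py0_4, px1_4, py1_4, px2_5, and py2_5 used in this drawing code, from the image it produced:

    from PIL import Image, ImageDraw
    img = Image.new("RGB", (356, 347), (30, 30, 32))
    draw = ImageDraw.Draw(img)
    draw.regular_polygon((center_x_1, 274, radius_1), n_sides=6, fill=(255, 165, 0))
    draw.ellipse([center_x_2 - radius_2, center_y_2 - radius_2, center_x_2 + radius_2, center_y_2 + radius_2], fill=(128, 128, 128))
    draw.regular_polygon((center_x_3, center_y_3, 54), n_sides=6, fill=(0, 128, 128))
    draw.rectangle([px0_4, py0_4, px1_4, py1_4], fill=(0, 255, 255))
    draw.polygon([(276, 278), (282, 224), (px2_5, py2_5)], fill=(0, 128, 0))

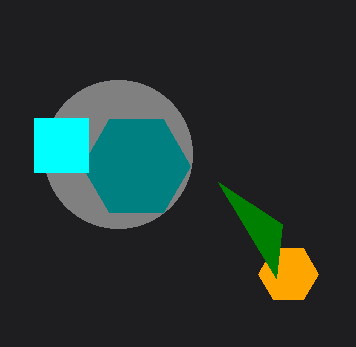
center_x_1 = 288
radius_1 = 30
center_x_2 = 118
center_y_2 = 154
radius_2 = 74
center_x_3 = 136
center_y_3 = 166
px0_4 = 34
py0_4 = 118
px1_4 = 88
py1_4 = 172
px2_5 = 218
py2_5 = 182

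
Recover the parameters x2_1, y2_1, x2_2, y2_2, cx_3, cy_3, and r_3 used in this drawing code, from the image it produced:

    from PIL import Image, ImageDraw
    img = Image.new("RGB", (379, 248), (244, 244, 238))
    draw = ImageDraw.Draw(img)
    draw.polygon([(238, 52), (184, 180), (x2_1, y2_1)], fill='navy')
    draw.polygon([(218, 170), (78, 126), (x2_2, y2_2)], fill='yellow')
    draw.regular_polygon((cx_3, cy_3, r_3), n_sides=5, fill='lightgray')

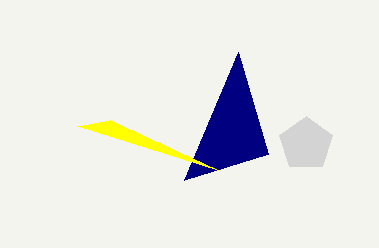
x2_1 = 268
y2_1 = 154
x2_2 = 110
y2_2 = 120
cx_3 = 306
cy_3 = 144
r_3 = 28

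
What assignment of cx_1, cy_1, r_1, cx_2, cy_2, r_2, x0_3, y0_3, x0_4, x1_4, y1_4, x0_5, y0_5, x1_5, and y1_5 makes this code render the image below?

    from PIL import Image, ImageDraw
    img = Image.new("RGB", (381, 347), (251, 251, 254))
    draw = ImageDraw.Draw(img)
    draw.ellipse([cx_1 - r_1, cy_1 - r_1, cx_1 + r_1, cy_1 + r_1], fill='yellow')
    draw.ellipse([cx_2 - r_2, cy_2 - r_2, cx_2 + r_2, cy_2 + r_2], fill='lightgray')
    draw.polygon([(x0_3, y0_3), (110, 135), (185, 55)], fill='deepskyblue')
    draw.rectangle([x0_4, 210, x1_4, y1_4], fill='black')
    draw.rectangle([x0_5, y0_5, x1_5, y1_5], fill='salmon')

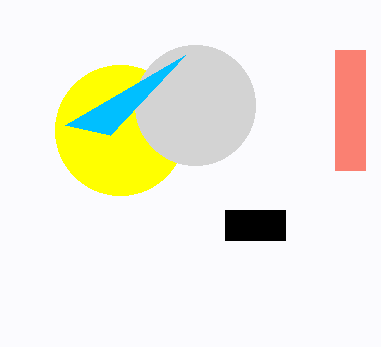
cx_1 = 120, cy_1 = 130, r_1 = 65, cx_2 = 195, cy_2 = 105, r_2 = 60, x0_3 = 65, y0_3 = 125, x0_4 = 225, x1_4 = 285, y1_4 = 240, x0_5 = 335, y0_5 = 50, x1_5 = 365, y1_5 = 170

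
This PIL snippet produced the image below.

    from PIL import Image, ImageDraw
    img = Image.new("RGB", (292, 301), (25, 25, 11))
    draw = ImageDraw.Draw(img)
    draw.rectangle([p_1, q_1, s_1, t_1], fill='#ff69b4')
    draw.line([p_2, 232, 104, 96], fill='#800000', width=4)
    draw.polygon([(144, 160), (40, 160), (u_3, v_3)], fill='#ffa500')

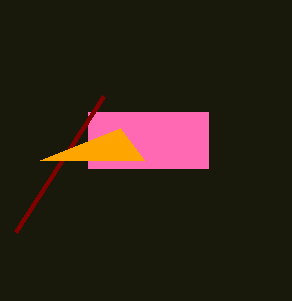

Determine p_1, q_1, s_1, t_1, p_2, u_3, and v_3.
p_1 = 88; q_1 = 112; s_1 = 208; t_1 = 168; p_2 = 16; u_3 = 120; v_3 = 128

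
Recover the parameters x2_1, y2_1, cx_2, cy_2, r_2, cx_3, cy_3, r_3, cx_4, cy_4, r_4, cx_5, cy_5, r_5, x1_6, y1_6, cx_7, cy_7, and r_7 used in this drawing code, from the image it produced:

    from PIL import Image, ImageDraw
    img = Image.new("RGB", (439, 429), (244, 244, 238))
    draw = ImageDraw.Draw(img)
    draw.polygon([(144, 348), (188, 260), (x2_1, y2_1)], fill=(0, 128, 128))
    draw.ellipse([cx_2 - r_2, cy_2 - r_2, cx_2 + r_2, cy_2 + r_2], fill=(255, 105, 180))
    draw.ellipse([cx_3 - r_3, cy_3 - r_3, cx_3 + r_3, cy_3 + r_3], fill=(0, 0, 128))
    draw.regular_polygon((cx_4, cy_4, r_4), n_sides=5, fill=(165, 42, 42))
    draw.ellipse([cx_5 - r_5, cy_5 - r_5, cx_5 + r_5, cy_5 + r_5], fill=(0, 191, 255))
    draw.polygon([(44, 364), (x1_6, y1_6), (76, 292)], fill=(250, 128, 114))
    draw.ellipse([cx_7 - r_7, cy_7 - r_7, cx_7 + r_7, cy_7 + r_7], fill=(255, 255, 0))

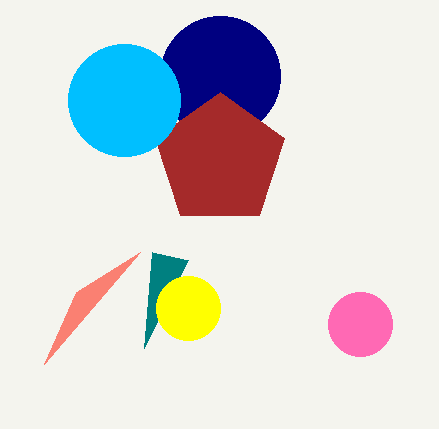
x2_1 = 152, y2_1 = 252, cx_2 = 360, cy_2 = 324, r_2 = 32, cx_3 = 220, cy_3 = 76, r_3 = 60, cx_4 = 220, cy_4 = 160, r_4 = 68, cx_5 = 124, cy_5 = 100, r_5 = 56, x1_6 = 140, y1_6 = 252, cx_7 = 188, cy_7 = 308, r_7 = 32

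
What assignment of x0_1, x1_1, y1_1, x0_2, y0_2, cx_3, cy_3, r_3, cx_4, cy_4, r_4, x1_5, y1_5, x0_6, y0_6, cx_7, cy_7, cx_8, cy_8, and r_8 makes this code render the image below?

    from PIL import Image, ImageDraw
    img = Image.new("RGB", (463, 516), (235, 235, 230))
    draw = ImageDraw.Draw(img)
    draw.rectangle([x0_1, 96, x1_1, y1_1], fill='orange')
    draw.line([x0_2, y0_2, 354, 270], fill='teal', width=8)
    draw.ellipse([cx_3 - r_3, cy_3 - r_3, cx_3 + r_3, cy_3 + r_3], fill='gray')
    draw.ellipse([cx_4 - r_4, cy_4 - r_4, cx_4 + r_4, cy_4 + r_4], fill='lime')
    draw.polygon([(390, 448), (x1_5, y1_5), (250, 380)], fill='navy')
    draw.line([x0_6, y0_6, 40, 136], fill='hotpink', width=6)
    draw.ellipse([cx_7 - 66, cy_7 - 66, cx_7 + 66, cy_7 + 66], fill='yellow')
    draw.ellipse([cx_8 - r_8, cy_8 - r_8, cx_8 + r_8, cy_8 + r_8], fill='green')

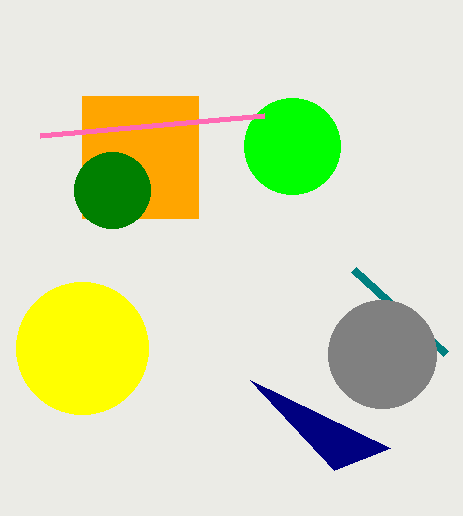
x0_1 = 82; x1_1 = 198; y1_1 = 218; x0_2 = 446; y0_2 = 354; cx_3 = 382; cy_3 = 354; r_3 = 54; cx_4 = 292; cy_4 = 146; r_4 = 48; x1_5 = 334; y1_5 = 470; x0_6 = 264; y0_6 = 116; cx_7 = 82; cy_7 = 348; cx_8 = 112; cy_8 = 190; r_8 = 38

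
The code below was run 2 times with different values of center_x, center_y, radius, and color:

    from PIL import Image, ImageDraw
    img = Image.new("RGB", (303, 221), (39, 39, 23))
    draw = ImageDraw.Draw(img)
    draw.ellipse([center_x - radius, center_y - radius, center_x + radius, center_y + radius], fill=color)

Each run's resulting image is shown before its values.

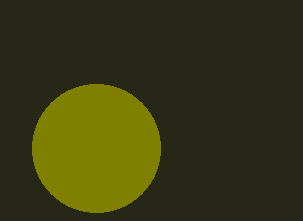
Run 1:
center_x = 96
center_y = 148
radius = 64
color = 'olive'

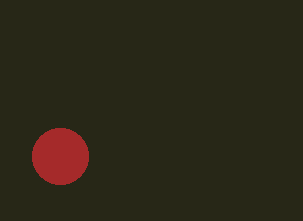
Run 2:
center_x = 60
center_y = 156
radius = 28
color = 'brown'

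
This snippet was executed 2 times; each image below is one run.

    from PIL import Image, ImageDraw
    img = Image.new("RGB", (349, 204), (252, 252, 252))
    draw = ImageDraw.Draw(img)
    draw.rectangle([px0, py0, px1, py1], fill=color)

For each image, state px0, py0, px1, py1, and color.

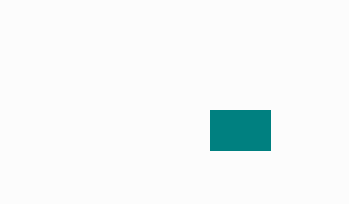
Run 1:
px0 = 210, py0 = 110, px1 = 270, py1 = 150, color = 'teal'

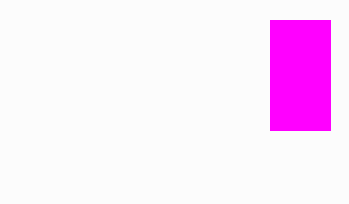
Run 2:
px0 = 270
py0 = 20
px1 = 330
py1 = 130
color = 'magenta'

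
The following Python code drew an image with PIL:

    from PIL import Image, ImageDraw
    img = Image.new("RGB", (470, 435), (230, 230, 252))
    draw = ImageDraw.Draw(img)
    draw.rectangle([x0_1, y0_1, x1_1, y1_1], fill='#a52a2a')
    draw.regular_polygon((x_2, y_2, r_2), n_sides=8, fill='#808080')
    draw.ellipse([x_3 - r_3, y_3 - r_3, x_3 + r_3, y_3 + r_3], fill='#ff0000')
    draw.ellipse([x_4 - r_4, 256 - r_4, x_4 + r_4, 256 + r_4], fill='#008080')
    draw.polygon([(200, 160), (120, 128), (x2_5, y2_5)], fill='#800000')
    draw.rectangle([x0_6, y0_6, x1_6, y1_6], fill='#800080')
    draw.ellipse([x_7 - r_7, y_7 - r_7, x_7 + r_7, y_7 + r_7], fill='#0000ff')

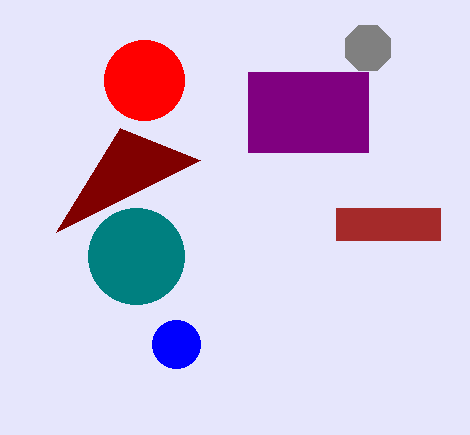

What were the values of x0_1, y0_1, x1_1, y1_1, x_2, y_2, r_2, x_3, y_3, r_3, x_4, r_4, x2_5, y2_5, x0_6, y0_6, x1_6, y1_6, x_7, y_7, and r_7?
x0_1 = 336, y0_1 = 208, x1_1 = 440, y1_1 = 240, x_2 = 368, y_2 = 48, r_2 = 24, x_3 = 144, y_3 = 80, r_3 = 40, x_4 = 136, r_4 = 48, x2_5 = 56, y2_5 = 232, x0_6 = 248, y0_6 = 72, x1_6 = 368, y1_6 = 152, x_7 = 176, y_7 = 344, r_7 = 24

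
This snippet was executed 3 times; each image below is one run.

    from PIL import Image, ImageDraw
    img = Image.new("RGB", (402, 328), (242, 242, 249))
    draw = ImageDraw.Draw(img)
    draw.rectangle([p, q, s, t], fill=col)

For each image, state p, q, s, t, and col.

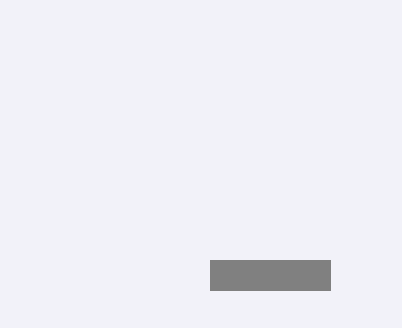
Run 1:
p = 210
q = 260
s = 330
t = 290
col = 'gray'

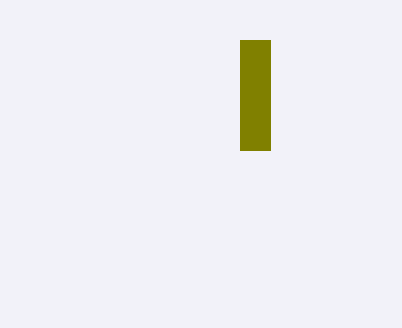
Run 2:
p = 240; q = 40; s = 270; t = 150; col = 'olive'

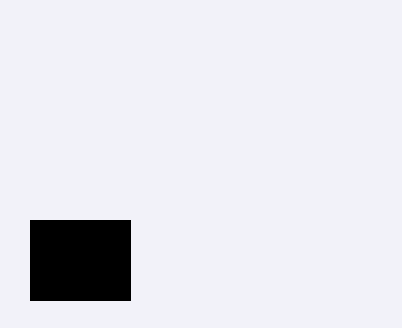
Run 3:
p = 30; q = 220; s = 130; t = 300; col = 'black'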